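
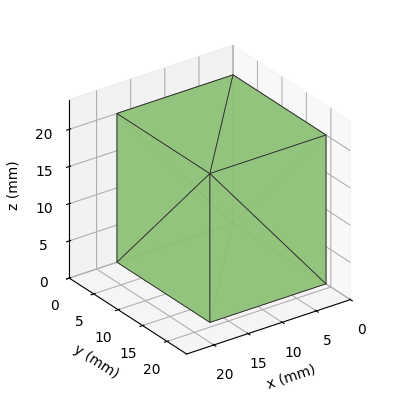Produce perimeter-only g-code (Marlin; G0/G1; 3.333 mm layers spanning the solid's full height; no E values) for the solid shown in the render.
Reading the render: the shape is a rectangular box, roughly 17 × 19 mm footprint and 20 mm tall (dimensions read to the nearest mm from the axis ticks). For the g-code, the solid's height is divided into equal slices at the stated Δz and each level perimeter traced with G1 moves after a G0 lift.

; perimeter-only toolpath
G21 ; units = mm
G90 ; absolute positioning
G28 ; home
; layer 1
G0 Z3.333
G0 X0.000 Y0.000
G1 X17.000 Y0.000
G1 X17.000 Y19.000
G1 X0.000 Y19.000
G1 X0.000 Y0.000
; layer 2
G0 Z6.667
G0 X0.000 Y0.000
G1 X17.000 Y0.000
G1 X17.000 Y19.000
G1 X0.000 Y19.000
G1 X0.000 Y0.000
; layer 3
G0 Z10.000
G0 X0.000 Y0.000
G1 X17.000 Y0.000
G1 X17.000 Y19.000
G1 X0.000 Y19.000
G1 X0.000 Y0.000
; layer 4
G0 Z13.333
G0 X0.000 Y0.000
G1 X17.000 Y0.000
G1 X17.000 Y19.000
G1 X0.000 Y19.000
G1 X0.000 Y0.000
; layer 5
G0 Z16.667
G0 X0.000 Y0.000
G1 X17.000 Y0.000
G1 X17.000 Y19.000
G1 X0.000 Y19.000
G1 X0.000 Y0.000
; layer 6
G0 Z20.000
G0 X0.000 Y0.000
G1 X17.000 Y0.000
G1 X17.000 Y19.000
G1 X0.000 Y19.000
G1 X0.000 Y0.000
M2 ; end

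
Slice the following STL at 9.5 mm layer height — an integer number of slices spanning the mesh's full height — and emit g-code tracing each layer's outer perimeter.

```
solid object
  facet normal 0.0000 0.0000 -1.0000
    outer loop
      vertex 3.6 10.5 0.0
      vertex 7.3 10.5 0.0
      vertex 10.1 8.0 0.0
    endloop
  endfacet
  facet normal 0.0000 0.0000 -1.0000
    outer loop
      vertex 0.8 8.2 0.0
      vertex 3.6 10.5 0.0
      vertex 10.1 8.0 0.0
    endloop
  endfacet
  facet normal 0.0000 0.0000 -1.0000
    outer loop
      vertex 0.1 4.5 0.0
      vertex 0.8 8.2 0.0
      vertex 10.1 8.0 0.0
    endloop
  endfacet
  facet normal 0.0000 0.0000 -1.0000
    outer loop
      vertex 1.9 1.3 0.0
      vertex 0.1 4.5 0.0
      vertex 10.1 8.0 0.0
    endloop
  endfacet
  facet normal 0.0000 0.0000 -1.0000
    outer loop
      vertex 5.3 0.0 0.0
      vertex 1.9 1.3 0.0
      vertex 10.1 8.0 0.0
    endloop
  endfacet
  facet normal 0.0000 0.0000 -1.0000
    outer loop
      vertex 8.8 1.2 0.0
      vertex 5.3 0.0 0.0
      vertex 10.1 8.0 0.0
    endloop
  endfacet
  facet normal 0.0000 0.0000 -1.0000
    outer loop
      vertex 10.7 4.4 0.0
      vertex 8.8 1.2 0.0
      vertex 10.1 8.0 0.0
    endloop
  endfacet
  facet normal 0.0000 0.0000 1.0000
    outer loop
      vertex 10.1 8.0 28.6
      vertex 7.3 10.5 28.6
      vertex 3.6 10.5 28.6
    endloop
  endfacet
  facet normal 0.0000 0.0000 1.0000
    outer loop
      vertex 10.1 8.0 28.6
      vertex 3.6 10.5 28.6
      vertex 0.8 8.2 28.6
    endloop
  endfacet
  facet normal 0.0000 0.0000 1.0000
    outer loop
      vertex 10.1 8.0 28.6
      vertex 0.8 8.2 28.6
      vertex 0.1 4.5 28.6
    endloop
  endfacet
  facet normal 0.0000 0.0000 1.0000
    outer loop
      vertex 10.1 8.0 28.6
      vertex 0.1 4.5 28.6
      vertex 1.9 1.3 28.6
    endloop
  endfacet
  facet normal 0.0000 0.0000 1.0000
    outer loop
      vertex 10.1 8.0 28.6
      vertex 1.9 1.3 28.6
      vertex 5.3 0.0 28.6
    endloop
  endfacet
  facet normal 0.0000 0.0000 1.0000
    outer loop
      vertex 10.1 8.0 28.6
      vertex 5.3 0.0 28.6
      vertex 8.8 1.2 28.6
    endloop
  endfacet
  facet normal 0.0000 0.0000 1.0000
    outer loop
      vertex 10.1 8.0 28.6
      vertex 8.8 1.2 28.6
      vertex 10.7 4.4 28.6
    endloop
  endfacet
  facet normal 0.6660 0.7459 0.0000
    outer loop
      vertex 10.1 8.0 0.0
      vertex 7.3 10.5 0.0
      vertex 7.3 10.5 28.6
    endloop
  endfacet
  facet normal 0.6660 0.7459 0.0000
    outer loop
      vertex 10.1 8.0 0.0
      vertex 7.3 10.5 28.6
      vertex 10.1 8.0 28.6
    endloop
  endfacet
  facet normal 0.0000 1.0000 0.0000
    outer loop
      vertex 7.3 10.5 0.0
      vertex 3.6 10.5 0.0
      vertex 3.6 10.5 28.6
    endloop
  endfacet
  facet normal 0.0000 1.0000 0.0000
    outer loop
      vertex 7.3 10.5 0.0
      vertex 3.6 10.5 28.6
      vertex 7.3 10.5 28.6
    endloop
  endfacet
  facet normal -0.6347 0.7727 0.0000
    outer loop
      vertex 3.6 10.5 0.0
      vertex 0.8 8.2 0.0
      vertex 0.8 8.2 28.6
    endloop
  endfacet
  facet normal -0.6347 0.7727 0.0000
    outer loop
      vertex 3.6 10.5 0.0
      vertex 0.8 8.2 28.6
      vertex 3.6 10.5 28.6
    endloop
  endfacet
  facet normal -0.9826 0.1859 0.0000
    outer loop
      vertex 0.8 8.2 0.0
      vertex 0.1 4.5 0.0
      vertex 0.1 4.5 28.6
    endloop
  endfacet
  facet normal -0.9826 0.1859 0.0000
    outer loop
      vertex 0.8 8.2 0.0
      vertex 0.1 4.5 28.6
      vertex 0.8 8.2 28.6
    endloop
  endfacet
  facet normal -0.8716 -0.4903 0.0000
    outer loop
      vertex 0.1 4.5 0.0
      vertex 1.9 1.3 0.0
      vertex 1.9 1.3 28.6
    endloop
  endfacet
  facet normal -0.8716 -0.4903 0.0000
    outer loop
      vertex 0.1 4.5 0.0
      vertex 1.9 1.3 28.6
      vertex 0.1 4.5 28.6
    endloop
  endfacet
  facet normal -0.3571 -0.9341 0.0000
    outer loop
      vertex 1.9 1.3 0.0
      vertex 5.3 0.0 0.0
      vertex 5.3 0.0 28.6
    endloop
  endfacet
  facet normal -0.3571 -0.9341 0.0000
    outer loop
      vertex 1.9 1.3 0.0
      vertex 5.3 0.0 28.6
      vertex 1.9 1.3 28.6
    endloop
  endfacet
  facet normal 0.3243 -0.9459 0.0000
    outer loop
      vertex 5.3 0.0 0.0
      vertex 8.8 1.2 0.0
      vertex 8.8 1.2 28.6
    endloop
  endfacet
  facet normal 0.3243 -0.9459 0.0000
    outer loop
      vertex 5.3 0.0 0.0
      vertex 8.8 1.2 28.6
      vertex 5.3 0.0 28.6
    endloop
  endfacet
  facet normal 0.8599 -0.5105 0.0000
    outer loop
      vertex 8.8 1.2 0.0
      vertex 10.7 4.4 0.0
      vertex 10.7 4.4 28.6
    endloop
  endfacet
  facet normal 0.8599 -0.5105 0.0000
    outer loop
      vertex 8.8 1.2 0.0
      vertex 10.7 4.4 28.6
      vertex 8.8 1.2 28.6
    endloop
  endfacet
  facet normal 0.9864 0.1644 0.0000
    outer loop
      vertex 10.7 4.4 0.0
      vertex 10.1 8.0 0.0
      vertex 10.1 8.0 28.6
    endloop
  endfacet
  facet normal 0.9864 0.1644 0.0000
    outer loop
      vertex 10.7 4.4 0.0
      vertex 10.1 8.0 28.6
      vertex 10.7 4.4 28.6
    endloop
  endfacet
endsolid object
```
; perimeter-only toolpath
G21 ; units = mm
G90 ; absolute positioning
G28 ; home
; layer 1
G0 Z9.5
G0 X10.1 Y8.0
G1 X7.3 Y10.5
G1 X3.6 Y10.5
G1 X0.8 Y8.2
G1 X0.1 Y4.5
G1 X1.9 Y1.3
G1 X5.3 Y0.0
G1 X8.8 Y1.2
G1 X10.7 Y4.4
G1 X10.1 Y8.0
; layer 2
G0 Z19.1
G0 X10.1 Y8.0
G1 X7.3 Y10.5
G1 X3.6 Y10.5
G1 X0.8 Y8.2
G1 X0.1 Y4.5
G1 X1.9 Y1.3
G1 X5.3 Y0.0
G1 X8.8 Y1.2
G1 X10.7 Y4.4
G1 X10.1 Y8.0
; layer 3
G0 Z28.6
G0 X10.1 Y8.0
G1 X7.3 Y10.5
G1 X3.6 Y10.5
G1 X0.8 Y8.2
G1 X0.1 Y4.5
G1 X1.9 Y1.3
G1 X5.3 Y0.0
G1 X8.8 Y1.2
G1 X10.7 Y4.4
G1 X10.1 Y8.0
M2 ; end

The solid is a regular 9-sided prism (a cylinder approximated with 9 flat sides), circumscribed radius ≈ 5.4 mm, height ≈ 28.6 mm. Slicing at Δz = 9.5 mm — 3 equal slices spanning the solid's height, so layer i sits at z = i·h/3 — gives 3 non-empty perimeters. Each is a 9-segment closed polygon; G0 lifts to the layer z and rapids to the start vertex, then G1 traces the edges.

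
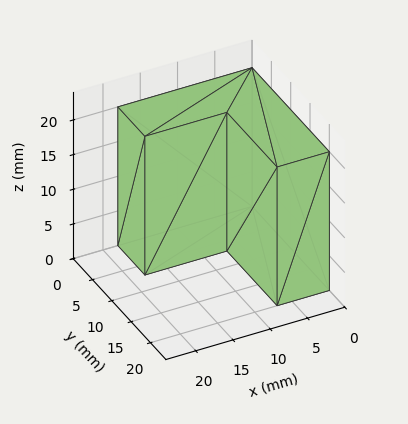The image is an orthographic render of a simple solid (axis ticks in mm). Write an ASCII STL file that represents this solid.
Reading the render: the shape is an L-shaped prism: outer 18 × 20 mm, arm thicknesses ≈ 7 mm (horizontal) and 7 mm (vertical), extruded 20 mm in z (dimensions read to the nearest mm from the axis ticks). For the STL, each face is triangulated and given an outward normal.

solid part
  facet normal 0.0000 0.0000 -1.0000
    outer loop
      vertex 18.0 7.0 0.0
      vertex 18.0 0.0 0.0
      vertex 0.0 0.0 0.0
    endloop
  endfacet
  facet normal 0.0000 0.0000 -1.0000
    outer loop
      vertex 7.0 7.0 0.0
      vertex 18.0 7.0 0.0
      vertex 0.0 0.0 0.0
    endloop
  endfacet
  facet normal 0.0000 0.0000 -1.0000
    outer loop
      vertex 7.0 20.0 0.0
      vertex 7.0 7.0 0.0
      vertex 0.0 0.0 0.0
    endloop
  endfacet
  facet normal 0.0000 0.0000 -1.0000
    outer loop
      vertex 0.0 20.0 0.0
      vertex 7.0 20.0 0.0
      vertex 0.0 0.0 0.0
    endloop
  endfacet
  facet normal 0.0000 0.0000 1.0000
    outer loop
      vertex 0.0 0.0 20.0
      vertex 18.0 0.0 20.0
      vertex 18.0 7.0 20.0
    endloop
  endfacet
  facet normal 0.0000 0.0000 1.0000
    outer loop
      vertex 0.0 0.0 20.0
      vertex 18.0 7.0 20.0
      vertex 7.0 7.0 20.0
    endloop
  endfacet
  facet normal 0.0000 0.0000 1.0000
    outer loop
      vertex 0.0 0.0 20.0
      vertex 7.0 7.0 20.0
      vertex 7.0 20.0 20.0
    endloop
  endfacet
  facet normal 0.0000 0.0000 1.0000
    outer loop
      vertex 0.0 0.0 20.0
      vertex 7.0 20.0 20.0
      vertex 0.0 20.0 20.0
    endloop
  endfacet
  facet normal 0.0000 -1.0000 0.0000
    outer loop
      vertex 0.0 0.0 0.0
      vertex 18.0 0.0 0.0
      vertex 18.0 0.0 20.0
    endloop
  endfacet
  facet normal 0.0000 -1.0000 0.0000
    outer loop
      vertex 0.0 0.0 0.0
      vertex 18.0 0.0 20.0
      vertex 0.0 0.0 20.0
    endloop
  endfacet
  facet normal 1.0000 0.0000 0.0000
    outer loop
      vertex 18.0 0.0 0.0
      vertex 18.0 7.0 0.0
      vertex 18.0 7.0 20.0
    endloop
  endfacet
  facet normal 1.0000 0.0000 0.0000
    outer loop
      vertex 18.0 0.0 0.0
      vertex 18.0 7.0 20.0
      vertex 18.0 0.0 20.0
    endloop
  endfacet
  facet normal 0.0000 1.0000 0.0000
    outer loop
      vertex 18.0 7.0 0.0
      vertex 7.0 7.0 0.0
      vertex 7.0 7.0 20.0
    endloop
  endfacet
  facet normal 0.0000 1.0000 0.0000
    outer loop
      vertex 18.0 7.0 0.0
      vertex 7.0 7.0 20.0
      vertex 18.0 7.0 20.0
    endloop
  endfacet
  facet normal 1.0000 0.0000 0.0000
    outer loop
      vertex 7.0 7.0 0.0
      vertex 7.0 20.0 0.0
      vertex 7.0 20.0 20.0
    endloop
  endfacet
  facet normal 1.0000 0.0000 0.0000
    outer loop
      vertex 7.0 7.0 0.0
      vertex 7.0 20.0 20.0
      vertex 7.0 7.0 20.0
    endloop
  endfacet
  facet normal 0.0000 1.0000 0.0000
    outer loop
      vertex 7.0 20.0 0.0
      vertex 0.0 20.0 0.0
      vertex 0.0 20.0 20.0
    endloop
  endfacet
  facet normal 0.0000 1.0000 0.0000
    outer loop
      vertex 7.0 20.0 0.0
      vertex 0.0 20.0 20.0
      vertex 7.0 20.0 20.0
    endloop
  endfacet
  facet normal -1.0000 0.0000 0.0000
    outer loop
      vertex 0.0 20.0 0.0
      vertex 0.0 0.0 0.0
      vertex 0.0 0.0 20.0
    endloop
  endfacet
  facet normal -1.0000 0.0000 0.0000
    outer loop
      vertex 0.0 20.0 0.0
      vertex 0.0 0.0 20.0
      vertex 0.0 20.0 20.0
    endloop
  endfacet
endsolid part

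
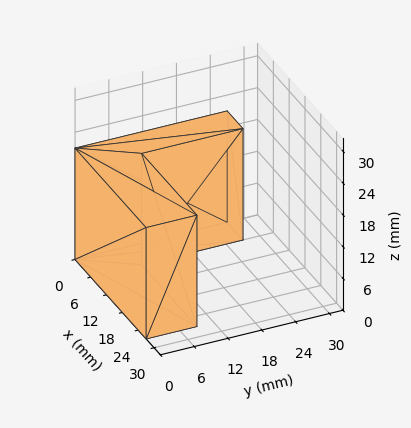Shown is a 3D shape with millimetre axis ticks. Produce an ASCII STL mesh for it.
Reading the render: the shape is an L-shaped prism: outer 27 × 27 mm, arm thicknesses ≈ 9 mm (horizontal) and 6 mm (vertical), extruded 21 mm in z (dimensions read to the nearest mm from the axis ticks). For the STL, each face is triangulated and given an outward normal.

solid part
  facet normal 0.0000 0.0000 -1.0000
    outer loop
      vertex 27.000 9.000 0.000
      vertex 27.000 0.000 0.000
      vertex 0.000 0.000 0.000
    endloop
  endfacet
  facet normal 0.0000 0.0000 -1.0000
    outer loop
      vertex 6.000 9.000 0.000
      vertex 27.000 9.000 0.000
      vertex 0.000 0.000 0.000
    endloop
  endfacet
  facet normal 0.0000 0.0000 -1.0000
    outer loop
      vertex 6.000 27.000 0.000
      vertex 6.000 9.000 0.000
      vertex 0.000 0.000 0.000
    endloop
  endfacet
  facet normal 0.0000 0.0000 -1.0000
    outer loop
      vertex 0.000 27.000 0.000
      vertex 6.000 27.000 0.000
      vertex 0.000 0.000 0.000
    endloop
  endfacet
  facet normal 0.0000 0.0000 1.0000
    outer loop
      vertex 0.000 0.000 21.000
      vertex 27.000 0.000 21.000
      vertex 27.000 9.000 21.000
    endloop
  endfacet
  facet normal 0.0000 0.0000 1.0000
    outer loop
      vertex 0.000 0.000 21.000
      vertex 27.000 9.000 21.000
      vertex 6.000 9.000 21.000
    endloop
  endfacet
  facet normal 0.0000 0.0000 1.0000
    outer loop
      vertex 0.000 0.000 21.000
      vertex 6.000 9.000 21.000
      vertex 6.000 27.000 21.000
    endloop
  endfacet
  facet normal 0.0000 0.0000 1.0000
    outer loop
      vertex 0.000 0.000 21.000
      vertex 6.000 27.000 21.000
      vertex 0.000 27.000 21.000
    endloop
  endfacet
  facet normal 0.0000 -1.0000 0.0000
    outer loop
      vertex 0.000 0.000 0.000
      vertex 27.000 0.000 0.000
      vertex 27.000 0.000 21.000
    endloop
  endfacet
  facet normal 0.0000 -1.0000 0.0000
    outer loop
      vertex 0.000 0.000 0.000
      vertex 27.000 0.000 21.000
      vertex 0.000 0.000 21.000
    endloop
  endfacet
  facet normal 1.0000 0.0000 0.0000
    outer loop
      vertex 27.000 0.000 0.000
      vertex 27.000 9.000 0.000
      vertex 27.000 9.000 21.000
    endloop
  endfacet
  facet normal 1.0000 0.0000 0.0000
    outer loop
      vertex 27.000 0.000 0.000
      vertex 27.000 9.000 21.000
      vertex 27.000 0.000 21.000
    endloop
  endfacet
  facet normal 0.0000 1.0000 0.0000
    outer loop
      vertex 27.000 9.000 0.000
      vertex 6.000 9.000 0.000
      vertex 6.000 9.000 21.000
    endloop
  endfacet
  facet normal 0.0000 1.0000 0.0000
    outer loop
      vertex 27.000 9.000 0.000
      vertex 6.000 9.000 21.000
      vertex 27.000 9.000 21.000
    endloop
  endfacet
  facet normal 1.0000 0.0000 0.0000
    outer loop
      vertex 6.000 9.000 0.000
      vertex 6.000 27.000 0.000
      vertex 6.000 27.000 21.000
    endloop
  endfacet
  facet normal 1.0000 0.0000 0.0000
    outer loop
      vertex 6.000 9.000 0.000
      vertex 6.000 27.000 21.000
      vertex 6.000 9.000 21.000
    endloop
  endfacet
  facet normal 0.0000 1.0000 0.0000
    outer loop
      vertex 6.000 27.000 0.000
      vertex 0.000 27.000 0.000
      vertex 0.000 27.000 21.000
    endloop
  endfacet
  facet normal 0.0000 1.0000 0.0000
    outer loop
      vertex 6.000 27.000 0.000
      vertex 0.000 27.000 21.000
      vertex 6.000 27.000 21.000
    endloop
  endfacet
  facet normal -1.0000 0.0000 0.0000
    outer loop
      vertex 0.000 27.000 0.000
      vertex 0.000 0.000 0.000
      vertex 0.000 0.000 21.000
    endloop
  endfacet
  facet normal -1.0000 0.0000 0.0000
    outer loop
      vertex 0.000 27.000 0.000
      vertex 0.000 0.000 21.000
      vertex 0.000 27.000 21.000
    endloop
  endfacet
endsolid part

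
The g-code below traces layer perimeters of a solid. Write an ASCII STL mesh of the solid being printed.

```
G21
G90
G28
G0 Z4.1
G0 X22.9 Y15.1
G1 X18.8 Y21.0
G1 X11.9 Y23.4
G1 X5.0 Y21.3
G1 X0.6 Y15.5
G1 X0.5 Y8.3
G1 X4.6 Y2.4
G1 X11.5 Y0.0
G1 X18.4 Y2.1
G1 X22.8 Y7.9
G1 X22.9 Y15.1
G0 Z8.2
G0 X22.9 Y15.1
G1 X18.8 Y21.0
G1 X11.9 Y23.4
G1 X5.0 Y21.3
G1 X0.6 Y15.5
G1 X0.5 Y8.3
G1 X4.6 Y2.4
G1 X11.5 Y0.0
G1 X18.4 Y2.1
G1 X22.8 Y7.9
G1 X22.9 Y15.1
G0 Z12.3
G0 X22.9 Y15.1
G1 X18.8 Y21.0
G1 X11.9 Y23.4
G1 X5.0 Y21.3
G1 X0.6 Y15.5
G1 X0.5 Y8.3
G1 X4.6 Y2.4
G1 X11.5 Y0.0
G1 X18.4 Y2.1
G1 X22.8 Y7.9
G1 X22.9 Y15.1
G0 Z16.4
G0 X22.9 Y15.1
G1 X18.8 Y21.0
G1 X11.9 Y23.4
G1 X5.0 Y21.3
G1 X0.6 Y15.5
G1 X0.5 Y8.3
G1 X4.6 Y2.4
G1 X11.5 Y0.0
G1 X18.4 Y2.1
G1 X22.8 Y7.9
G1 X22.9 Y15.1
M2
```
solid part
  facet normal 0.0000 0.0000 -1.0000
    outer loop
      vertex 11.9 23.4 0.0
      vertex 18.8 21.0 0.0
      vertex 22.9 15.1 0.0
    endloop
  endfacet
  facet normal 0.0000 0.0000 -1.0000
    outer loop
      vertex 5.0 21.3 0.0
      vertex 11.9 23.4 0.0
      vertex 22.9 15.1 0.0
    endloop
  endfacet
  facet normal 0.0000 0.0000 -1.0000
    outer loop
      vertex 0.6 15.5 0.0
      vertex 5.0 21.3 0.0
      vertex 22.9 15.1 0.0
    endloop
  endfacet
  facet normal 0.0000 0.0000 -1.0000
    outer loop
      vertex 0.5 8.3 0.0
      vertex 0.6 15.5 0.0
      vertex 22.9 15.1 0.0
    endloop
  endfacet
  facet normal 0.0000 0.0000 -1.0000
    outer loop
      vertex 4.6 2.4 0.0
      vertex 0.5 8.3 0.0
      vertex 22.9 15.1 0.0
    endloop
  endfacet
  facet normal 0.0000 0.0000 -1.0000
    outer loop
      vertex 11.5 0.0 0.0
      vertex 4.6 2.4 0.0
      vertex 22.9 15.1 0.0
    endloop
  endfacet
  facet normal 0.0000 0.0000 -1.0000
    outer loop
      vertex 18.4 2.1 0.0
      vertex 11.5 0.0 0.0
      vertex 22.9 15.1 0.0
    endloop
  endfacet
  facet normal 0.0000 0.0000 -1.0000
    outer loop
      vertex 22.8 7.9 0.0
      vertex 18.4 2.1 0.0
      vertex 22.9 15.1 0.0
    endloop
  endfacet
  facet normal 0.0000 0.0000 1.0000
    outer loop
      vertex 22.9 15.1 16.4
      vertex 18.8 21.0 16.4
      vertex 11.9 23.4 16.4
    endloop
  endfacet
  facet normal 0.0000 0.0000 1.0000
    outer loop
      vertex 22.9 15.1 16.4
      vertex 11.9 23.4 16.4
      vertex 5.0 21.3 16.4
    endloop
  endfacet
  facet normal 0.0000 0.0000 1.0000
    outer loop
      vertex 22.9 15.1 16.4
      vertex 5.0 21.3 16.4
      vertex 0.6 15.5 16.4
    endloop
  endfacet
  facet normal 0.0000 0.0000 1.0000
    outer loop
      vertex 22.9 15.1 16.4
      vertex 0.6 15.5 16.4
      vertex 0.5 8.3 16.4
    endloop
  endfacet
  facet normal 0.0000 0.0000 1.0000
    outer loop
      vertex 22.9 15.1 16.4
      vertex 0.5 8.3 16.4
      vertex 4.6 2.4 16.4
    endloop
  endfacet
  facet normal 0.0000 0.0000 1.0000
    outer loop
      vertex 22.9 15.1 16.4
      vertex 4.6 2.4 16.4
      vertex 11.5 0.0 16.4
    endloop
  endfacet
  facet normal 0.0000 0.0000 1.0000
    outer loop
      vertex 22.9 15.1 16.4
      vertex 11.5 0.0 16.4
      vertex 18.4 2.1 16.4
    endloop
  endfacet
  facet normal 0.0000 0.0000 1.0000
    outer loop
      vertex 22.9 15.1 16.4
      vertex 18.4 2.1 16.4
      vertex 22.8 7.9 16.4
    endloop
  endfacet
  facet normal 0.8212 0.5707 0.0000
    outer loop
      vertex 22.9 15.1 0.0
      vertex 18.8 21.0 0.0
      vertex 18.8 21.0 16.4
    endloop
  endfacet
  facet normal 0.8212 0.5707 0.0000
    outer loop
      vertex 22.9 15.1 0.0
      vertex 18.8 21.0 16.4
      vertex 22.9 15.1 16.4
    endloop
  endfacet
  facet normal 0.3285 0.9445 0.0000
    outer loop
      vertex 18.8 21.0 0.0
      vertex 11.9 23.4 0.0
      vertex 11.9 23.4 16.4
    endloop
  endfacet
  facet normal 0.3285 0.9445 0.0000
    outer loop
      vertex 18.8 21.0 0.0
      vertex 11.9 23.4 16.4
      vertex 18.8 21.0 16.4
    endloop
  endfacet
  facet normal -0.2912 0.9567 0.0000
    outer loop
      vertex 11.9 23.4 0.0
      vertex 5.0 21.3 0.0
      vertex 5.0 21.3 16.4
    endloop
  endfacet
  facet normal -0.2912 0.9567 0.0000
    outer loop
      vertex 11.9 23.4 0.0
      vertex 5.0 21.3 16.4
      vertex 11.9 23.4 16.4
    endloop
  endfacet
  facet normal -0.7967 0.6044 0.0000
    outer loop
      vertex 5.0 21.3 0.0
      vertex 0.6 15.5 0.0
      vertex 0.6 15.5 16.4
    endloop
  endfacet
  facet normal -0.7967 0.6044 0.0000
    outer loop
      vertex 5.0 21.3 0.0
      vertex 0.6 15.5 16.4
      vertex 5.0 21.3 16.4
    endloop
  endfacet
  facet normal -0.9999 0.0139 0.0000
    outer loop
      vertex 0.6 15.5 0.0
      vertex 0.5 8.3 0.0
      vertex 0.5 8.3 16.4
    endloop
  endfacet
  facet normal -0.9999 0.0139 0.0000
    outer loop
      vertex 0.6 15.5 0.0
      vertex 0.5 8.3 16.4
      vertex 0.6 15.5 16.4
    endloop
  endfacet
  facet normal -0.8212 -0.5707 0.0000
    outer loop
      vertex 0.5 8.3 0.0
      vertex 4.6 2.4 0.0
      vertex 4.6 2.4 16.4
    endloop
  endfacet
  facet normal -0.8212 -0.5707 0.0000
    outer loop
      vertex 0.5 8.3 0.0
      vertex 4.6 2.4 16.4
      vertex 0.5 8.3 16.4
    endloop
  endfacet
  facet normal -0.3285 -0.9445 0.0000
    outer loop
      vertex 4.6 2.4 0.0
      vertex 11.5 0.0 0.0
      vertex 11.5 0.0 16.4
    endloop
  endfacet
  facet normal -0.3285 -0.9445 0.0000
    outer loop
      vertex 4.6 2.4 0.0
      vertex 11.5 0.0 16.4
      vertex 4.6 2.4 16.4
    endloop
  endfacet
  facet normal 0.2912 -0.9567 0.0000
    outer loop
      vertex 11.5 0.0 0.0
      vertex 18.4 2.1 0.0
      vertex 18.4 2.1 16.4
    endloop
  endfacet
  facet normal 0.2912 -0.9567 0.0000
    outer loop
      vertex 11.5 0.0 0.0
      vertex 18.4 2.1 16.4
      vertex 11.5 0.0 16.4
    endloop
  endfacet
  facet normal 0.7967 -0.6044 0.0000
    outer loop
      vertex 18.4 2.1 0.0
      vertex 22.8 7.9 0.0
      vertex 22.8 7.9 16.4
    endloop
  endfacet
  facet normal 0.7967 -0.6044 0.0000
    outer loop
      vertex 18.4 2.1 0.0
      vertex 22.8 7.9 16.4
      vertex 18.4 2.1 16.4
    endloop
  endfacet
  facet normal 0.9999 -0.0139 0.0000
    outer loop
      vertex 22.8 7.9 0.0
      vertex 22.9 15.1 0.0
      vertex 22.9 15.1 16.4
    endloop
  endfacet
  facet normal 0.9999 -0.0139 0.0000
    outer loop
      vertex 22.8 7.9 0.0
      vertex 22.9 15.1 16.4
      vertex 22.8 7.9 16.4
    endloop
  endfacet
endsolid part

The G0 Z moves step by Δz≈4.1 mm. Every layer's G1 loop is the same polygon, so the solid is a straight extrusion of it from z=0 to z≈16.4. Closing with flat bottom and top caps and triangulating gives 36 facets — a regular 10-sided prism (a cylinder approximated with 10 flat sides), circumscribed radius ≈ 11.7 mm, height ≈ 16.4 mm.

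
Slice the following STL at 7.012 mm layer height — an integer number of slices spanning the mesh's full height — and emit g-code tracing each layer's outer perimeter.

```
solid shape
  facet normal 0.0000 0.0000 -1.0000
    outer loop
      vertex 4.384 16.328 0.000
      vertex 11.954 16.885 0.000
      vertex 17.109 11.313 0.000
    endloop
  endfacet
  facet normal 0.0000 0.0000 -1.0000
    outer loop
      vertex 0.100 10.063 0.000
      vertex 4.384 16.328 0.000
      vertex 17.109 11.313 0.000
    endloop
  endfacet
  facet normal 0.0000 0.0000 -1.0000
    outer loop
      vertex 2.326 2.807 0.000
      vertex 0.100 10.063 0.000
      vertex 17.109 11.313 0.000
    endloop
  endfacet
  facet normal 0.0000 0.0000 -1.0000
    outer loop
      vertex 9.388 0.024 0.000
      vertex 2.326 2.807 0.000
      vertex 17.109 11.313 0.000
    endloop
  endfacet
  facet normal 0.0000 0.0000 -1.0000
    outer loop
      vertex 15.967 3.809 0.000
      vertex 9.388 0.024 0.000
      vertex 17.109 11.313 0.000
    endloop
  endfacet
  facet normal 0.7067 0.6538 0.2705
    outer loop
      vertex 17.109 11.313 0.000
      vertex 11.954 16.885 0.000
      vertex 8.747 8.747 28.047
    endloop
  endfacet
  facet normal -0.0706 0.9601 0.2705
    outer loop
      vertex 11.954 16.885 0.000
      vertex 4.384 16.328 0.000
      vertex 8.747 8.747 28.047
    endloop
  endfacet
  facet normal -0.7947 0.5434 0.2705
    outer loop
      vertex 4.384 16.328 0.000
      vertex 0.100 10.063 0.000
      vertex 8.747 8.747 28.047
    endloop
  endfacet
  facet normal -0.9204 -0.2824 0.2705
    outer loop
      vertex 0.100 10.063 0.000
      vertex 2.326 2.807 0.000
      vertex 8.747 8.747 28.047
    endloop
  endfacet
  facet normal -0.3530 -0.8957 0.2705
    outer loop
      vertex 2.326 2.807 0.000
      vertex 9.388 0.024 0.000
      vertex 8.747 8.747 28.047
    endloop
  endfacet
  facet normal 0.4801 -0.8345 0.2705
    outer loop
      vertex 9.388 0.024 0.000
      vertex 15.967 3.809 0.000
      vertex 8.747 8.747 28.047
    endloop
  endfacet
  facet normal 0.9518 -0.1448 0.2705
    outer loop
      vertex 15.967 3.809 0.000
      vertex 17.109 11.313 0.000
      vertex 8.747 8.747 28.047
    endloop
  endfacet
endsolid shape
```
; perimeter-only toolpath
G21 ; units = mm
G90 ; absolute positioning
G28 ; home
; layer 1
G0 Z7.012
G0 X15.019 Y10.671
G1 X11.152 Y14.851
G1 X5.475 Y14.433
G1 X2.262 Y9.734
G1 X3.931 Y4.292
G1 X9.228 Y2.205
G1 X14.162 Y5.043
G1 X15.019 Y10.671
; layer 2
G0 Z14.024
G0 X12.928 Y10.030
G1 X10.351 Y12.816
G1 X6.566 Y12.537
G1 X4.423 Y9.405
G1 X5.537 Y5.777
G1 X9.067 Y4.385
G1 X12.357 Y6.278
G1 X12.928 Y10.030
; layer 3
G0 Z21.035
G0 X10.838 Y9.389
G1 X9.549 Y10.782
G1 X7.656 Y10.642
G1 X6.585 Y9.076
G1 X7.142 Y7.262
G1 X8.907 Y6.566
G1 X10.552 Y7.513
G1 X10.838 Y9.389
M2 ; end

The solid is a regular 7-sided pyramid, base circumscribed radius ≈ 8.75 mm, apex at z ≈ 28 mm. Slicing at Δz = 7.012 mm — 4 equal slices spanning the solid's height, so layer i sits at z = i·h/4 — gives 3 non-empty perimeters. Each is a 7-segment closed polygon; G0 lifts to the layer z and rapids to the start vertex, then G1 traces the edges. The cross-section shrinks linearly with z (the slice at the apex is degenerate and omitted).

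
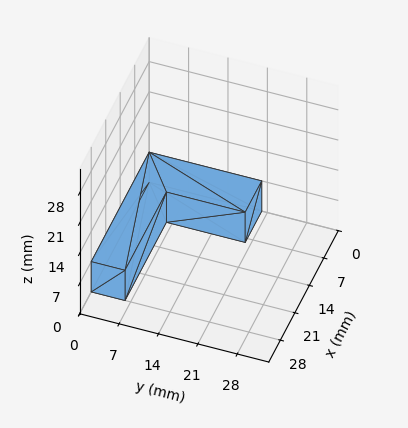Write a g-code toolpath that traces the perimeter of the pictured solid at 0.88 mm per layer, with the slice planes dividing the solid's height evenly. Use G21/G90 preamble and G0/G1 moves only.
Reading the render: the shape is an L-shaped prism: outer 28 × 20 mm, arm thicknesses ≈ 6 mm (horizontal) and 8 mm (vertical), extruded 7 mm in z (dimensions read to the nearest mm from the axis ticks). For the g-code, the solid's height is divided into equal slices at the stated Δz and each level perimeter traced with G1 moves after a G0 lift.

; perimeter-only toolpath
G21 ; units = mm
G90 ; absolute positioning
G28 ; home
; layer 1
G0 Z0.88
G0 X0.00 Y0.00
G1 X28.00 Y0.00
G1 X28.00 Y6.00
G1 X8.00 Y6.00
G1 X8.00 Y20.00
G1 X0.00 Y20.00
G1 X0.00 Y0.00
; layer 2
G0 Z1.75
G0 X0.00 Y0.00
G1 X28.00 Y0.00
G1 X28.00 Y6.00
G1 X8.00 Y6.00
G1 X8.00 Y20.00
G1 X0.00 Y20.00
G1 X0.00 Y0.00
; layer 3
G0 Z2.62
G0 X0.00 Y0.00
G1 X28.00 Y0.00
G1 X28.00 Y6.00
G1 X8.00 Y6.00
G1 X8.00 Y20.00
G1 X0.00 Y20.00
G1 X0.00 Y0.00
; layer 4
G0 Z3.50
G0 X0.00 Y0.00
G1 X28.00 Y0.00
G1 X28.00 Y6.00
G1 X8.00 Y6.00
G1 X8.00 Y20.00
G1 X0.00 Y20.00
G1 X0.00 Y0.00
; layer 5
G0 Z4.38
G0 X0.00 Y0.00
G1 X28.00 Y0.00
G1 X28.00 Y6.00
G1 X8.00 Y6.00
G1 X8.00 Y20.00
G1 X0.00 Y20.00
G1 X0.00 Y0.00
; layer 6
G0 Z5.25
G0 X0.00 Y0.00
G1 X28.00 Y0.00
G1 X28.00 Y6.00
G1 X8.00 Y6.00
G1 X8.00 Y20.00
G1 X0.00 Y20.00
G1 X0.00 Y0.00
; layer 7
G0 Z6.12
G0 X0.00 Y0.00
G1 X28.00 Y0.00
G1 X28.00 Y6.00
G1 X8.00 Y6.00
G1 X8.00 Y20.00
G1 X0.00 Y20.00
G1 X0.00 Y0.00
; layer 8
G0 Z7.00
G0 X0.00 Y0.00
G1 X28.00 Y0.00
G1 X28.00 Y6.00
G1 X8.00 Y6.00
G1 X8.00 Y20.00
G1 X0.00 Y20.00
G1 X0.00 Y0.00
M2 ; end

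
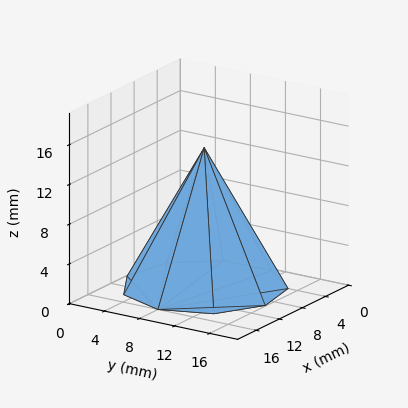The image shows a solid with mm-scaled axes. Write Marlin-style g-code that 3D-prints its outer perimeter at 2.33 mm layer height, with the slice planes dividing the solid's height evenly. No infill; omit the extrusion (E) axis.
Reading the render: the shape is a regular 9-sided pyramid, base circumscribed radius ≈ 8 mm, apex at z ≈ 14 mm (dimensions read to the nearest mm from the axis ticks). For the g-code, the solid's height is divided into equal slices at the stated Δz and each level perimeter traced with G1 moves after a G0 lift.

; perimeter-only toolpath
G21 ; units = mm
G90 ; absolute positioning
G28 ; home
; layer 1
G0 Z2.33
G0 X14.67 Y8.00
G1 X13.11 Y12.28
G1 X9.16 Y14.57
G1 X4.67 Y13.77
G1 X1.73 Y10.28
G1 X1.73 Y5.72
G1 X4.67 Y2.23
G1 X9.16 Y1.43
G1 X13.11 Y3.72
G1 X14.67 Y8.00
; layer 2
G0 Z4.67
G0 X13.33 Y8.00
G1 X12.09 Y11.43
G1 X8.93 Y13.25
G1 X5.33 Y12.62
G1 X2.99 Y9.83
G1 X2.99 Y6.17
G1 X5.33 Y3.38
G1 X8.93 Y2.75
G1 X12.09 Y4.57
G1 X13.33 Y8.00
; layer 3
G0 Z7.00
G0 X12.00 Y8.00
G1 X11.07 Y10.57
G1 X8.70 Y11.94
G1 X6.00 Y11.46
G1 X4.24 Y9.37
G1 X4.24 Y6.63
G1 X6.00 Y4.54
G1 X8.70 Y4.06
G1 X11.07 Y5.43
G1 X12.00 Y8.00
; layer 4
G0 Z9.33
G0 X10.67 Y8.00
G1 X10.04 Y9.71
G1 X8.46 Y10.63
G1 X6.67 Y10.31
G1 X5.49 Y8.91
G1 X5.49 Y7.09
G1 X6.67 Y5.69
G1 X8.46 Y5.37
G1 X10.04 Y6.29
G1 X10.67 Y8.00
; layer 5
G0 Z11.67
G0 X9.33 Y8.00
G1 X9.02 Y8.86
G1 X8.23 Y9.31
G1 X7.33 Y9.15
G1 X6.75 Y8.46
G1 X6.75 Y7.54
G1 X7.33 Y6.85
G1 X8.23 Y6.69
G1 X9.02 Y7.14
G1 X9.33 Y8.00
M2 ; end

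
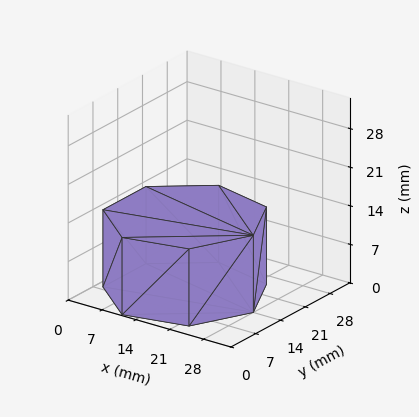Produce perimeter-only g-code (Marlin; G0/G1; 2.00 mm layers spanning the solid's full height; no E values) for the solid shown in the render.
Reading the render: the shape is a regular 7-sided prism (a cylinder approximated with 7 flat sides), circumscribed radius ≈ 14 mm, height ≈ 14 mm (dimensions read to the nearest mm from the axis ticks). For the g-code, the solid's height is divided into equal slices at the stated Δz and each level perimeter traced with G1 moves after a G0 lift.

; perimeter-only toolpath
G21 ; units = mm
G90 ; absolute positioning
G28 ; home
; layer 1
G0 Z2.00
G0 X28.00 Y14.00
G1 X22.73 Y24.95
G1 X10.88 Y27.65
G1 X1.39 Y20.07
G1 X1.39 Y7.93
G1 X10.88 Y0.35
G1 X22.73 Y3.05
G1 X28.00 Y14.00
; layer 2
G0 Z4.00
G0 X28.00 Y14.00
G1 X22.73 Y24.95
G1 X10.88 Y27.65
G1 X1.39 Y20.07
G1 X1.39 Y7.93
G1 X10.88 Y0.35
G1 X22.73 Y3.05
G1 X28.00 Y14.00
; layer 3
G0 Z6.00
G0 X28.00 Y14.00
G1 X22.73 Y24.95
G1 X10.88 Y27.65
G1 X1.39 Y20.07
G1 X1.39 Y7.93
G1 X10.88 Y0.35
G1 X22.73 Y3.05
G1 X28.00 Y14.00
; layer 4
G0 Z8.00
G0 X28.00 Y14.00
G1 X22.73 Y24.95
G1 X10.88 Y27.65
G1 X1.39 Y20.07
G1 X1.39 Y7.93
G1 X10.88 Y0.35
G1 X22.73 Y3.05
G1 X28.00 Y14.00
; layer 5
G0 Z10.00
G0 X28.00 Y14.00
G1 X22.73 Y24.95
G1 X10.88 Y27.65
G1 X1.39 Y20.07
G1 X1.39 Y7.93
G1 X10.88 Y0.35
G1 X22.73 Y3.05
G1 X28.00 Y14.00
; layer 6
G0 Z12.00
G0 X28.00 Y14.00
G1 X22.73 Y24.95
G1 X10.88 Y27.65
G1 X1.39 Y20.07
G1 X1.39 Y7.93
G1 X10.88 Y0.35
G1 X22.73 Y3.05
G1 X28.00 Y14.00
; layer 7
G0 Z14.00
G0 X28.00 Y14.00
G1 X22.73 Y24.95
G1 X10.88 Y27.65
G1 X1.39 Y20.07
G1 X1.39 Y7.93
G1 X10.88 Y0.35
G1 X22.73 Y3.05
G1 X28.00 Y14.00
M2 ; end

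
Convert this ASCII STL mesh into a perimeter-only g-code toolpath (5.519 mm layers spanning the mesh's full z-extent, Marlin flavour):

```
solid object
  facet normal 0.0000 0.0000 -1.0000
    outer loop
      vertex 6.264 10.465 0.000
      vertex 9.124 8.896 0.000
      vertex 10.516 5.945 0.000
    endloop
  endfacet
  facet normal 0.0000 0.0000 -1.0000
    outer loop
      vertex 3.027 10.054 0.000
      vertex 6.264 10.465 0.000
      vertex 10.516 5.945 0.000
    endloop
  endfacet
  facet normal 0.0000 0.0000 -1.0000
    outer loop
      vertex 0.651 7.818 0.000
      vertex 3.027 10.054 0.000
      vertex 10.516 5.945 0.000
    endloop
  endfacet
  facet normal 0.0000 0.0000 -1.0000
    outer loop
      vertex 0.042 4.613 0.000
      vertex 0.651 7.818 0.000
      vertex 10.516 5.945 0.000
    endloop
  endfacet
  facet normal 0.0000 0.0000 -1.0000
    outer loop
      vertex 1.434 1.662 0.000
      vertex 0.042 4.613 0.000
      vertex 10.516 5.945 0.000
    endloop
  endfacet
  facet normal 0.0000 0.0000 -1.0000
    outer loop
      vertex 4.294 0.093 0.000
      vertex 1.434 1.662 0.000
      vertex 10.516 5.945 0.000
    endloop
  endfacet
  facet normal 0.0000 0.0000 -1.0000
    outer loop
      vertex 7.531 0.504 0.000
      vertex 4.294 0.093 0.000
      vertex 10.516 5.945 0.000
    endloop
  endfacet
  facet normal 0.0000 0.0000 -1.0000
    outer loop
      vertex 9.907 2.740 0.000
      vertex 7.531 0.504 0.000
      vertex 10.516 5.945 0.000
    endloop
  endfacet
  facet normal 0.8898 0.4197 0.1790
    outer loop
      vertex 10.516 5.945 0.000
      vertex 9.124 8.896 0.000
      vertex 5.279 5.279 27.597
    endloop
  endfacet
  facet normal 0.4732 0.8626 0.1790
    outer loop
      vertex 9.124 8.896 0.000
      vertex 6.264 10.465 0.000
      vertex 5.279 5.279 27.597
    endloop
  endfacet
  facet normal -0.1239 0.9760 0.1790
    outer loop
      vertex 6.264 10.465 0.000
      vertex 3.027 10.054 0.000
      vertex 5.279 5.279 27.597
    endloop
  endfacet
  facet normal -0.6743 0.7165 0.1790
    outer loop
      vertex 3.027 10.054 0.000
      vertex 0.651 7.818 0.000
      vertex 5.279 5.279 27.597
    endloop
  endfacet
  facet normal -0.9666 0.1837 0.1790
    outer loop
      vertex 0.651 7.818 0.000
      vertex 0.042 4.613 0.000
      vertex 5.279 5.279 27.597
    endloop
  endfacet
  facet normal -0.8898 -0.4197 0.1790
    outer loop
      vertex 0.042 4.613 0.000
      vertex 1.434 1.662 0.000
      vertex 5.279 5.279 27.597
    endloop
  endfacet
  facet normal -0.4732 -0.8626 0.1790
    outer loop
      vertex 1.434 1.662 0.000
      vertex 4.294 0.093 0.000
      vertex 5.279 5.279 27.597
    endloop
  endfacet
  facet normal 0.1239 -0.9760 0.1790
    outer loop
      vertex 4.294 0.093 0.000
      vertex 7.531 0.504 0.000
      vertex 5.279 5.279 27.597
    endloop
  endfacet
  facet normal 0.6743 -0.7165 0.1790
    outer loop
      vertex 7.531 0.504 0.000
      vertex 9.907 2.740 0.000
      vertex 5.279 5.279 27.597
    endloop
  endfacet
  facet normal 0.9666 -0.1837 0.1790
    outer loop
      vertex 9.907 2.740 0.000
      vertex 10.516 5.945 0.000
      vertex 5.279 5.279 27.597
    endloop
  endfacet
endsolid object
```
; perimeter-only toolpath
G21 ; units = mm
G90 ; absolute positioning
G28 ; home
; layer 1
G0 Z5.519
G0 X9.469 Y5.812
G1 X8.355 Y8.173
G1 X6.067 Y9.428
G1 X3.477 Y9.099
G1 X1.577 Y7.310
G1 X1.089 Y4.746
G1 X2.203 Y2.385
G1 X4.491 Y1.130
G1 X7.081 Y1.459
G1 X8.981 Y3.248
G1 X9.469 Y5.812
; layer 2
G0 Z11.039
G0 X8.421 Y5.679
G1 X7.586 Y7.449
G1 X5.870 Y8.391
G1 X3.928 Y8.144
G1 X2.502 Y6.802
G1 X2.137 Y4.879
G1 X2.972 Y3.109
G1 X4.688 Y2.167
G1 X6.630 Y2.414
G1 X8.056 Y3.756
G1 X8.421 Y5.679
; layer 3
G0 Z16.558
G0 X7.374 Y5.545
G1 X6.817 Y6.726
G1 X5.673 Y7.353
G1 X4.378 Y7.189
G1 X3.428 Y6.295
G1 X3.184 Y5.013
G1 X3.741 Y3.832
G1 X4.885 Y3.205
G1 X6.180 Y3.369
G1 X7.130 Y4.263
G1 X7.374 Y5.545
; layer 4
G0 Z22.078
G0 X6.326 Y5.412
G1 X6.048 Y6.002
G1 X5.476 Y6.316
G1 X4.829 Y6.234
G1 X4.353 Y5.787
G1 X4.232 Y5.146
G1 X4.510 Y4.556
G1 X5.082 Y4.242
G1 X5.729 Y4.324
G1 X6.205 Y4.771
G1 X6.326 Y5.412
M2 ; end

The solid is a regular 10-sided pyramid, base circumscribed radius ≈ 5.28 mm, apex at z ≈ 27.6 mm. Slicing at Δz = 5.519 mm — 5 equal slices spanning the solid's height, so layer i sits at z = i·h/5 — gives 4 non-empty perimeters. Each is a 10-segment closed polygon; G0 lifts to the layer z and rapids to the start vertex, then G1 traces the edges. The cross-section shrinks linearly with z (the slice at the apex is degenerate and omitted).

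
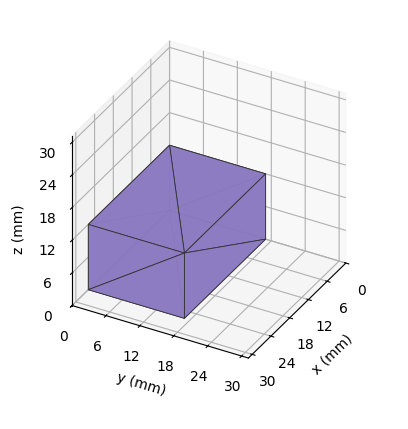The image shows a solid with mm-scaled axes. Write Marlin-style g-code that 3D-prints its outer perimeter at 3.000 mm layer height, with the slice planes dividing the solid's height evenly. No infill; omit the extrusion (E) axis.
Reading the render: the shape is a rectangular box, roughly 26 × 17 mm footprint and 12 mm tall (dimensions read to the nearest mm from the axis ticks). For the g-code, the solid's height is divided into equal slices at the stated Δz and each level perimeter traced with G1 moves after a G0 lift.

; perimeter-only toolpath
G21 ; units = mm
G90 ; absolute positioning
G28 ; home
; layer 1
G0 Z3.000
G0 X0.000 Y0.000
G1 X26.000 Y0.000
G1 X26.000 Y17.000
G1 X0.000 Y17.000
G1 X0.000 Y0.000
; layer 2
G0 Z6.000
G0 X0.000 Y0.000
G1 X26.000 Y0.000
G1 X26.000 Y17.000
G1 X0.000 Y17.000
G1 X0.000 Y0.000
; layer 3
G0 Z9.000
G0 X0.000 Y0.000
G1 X26.000 Y0.000
G1 X26.000 Y17.000
G1 X0.000 Y17.000
G1 X0.000 Y0.000
; layer 4
G0 Z12.000
G0 X0.000 Y0.000
G1 X26.000 Y0.000
G1 X26.000 Y17.000
G1 X0.000 Y17.000
G1 X0.000 Y0.000
M2 ; end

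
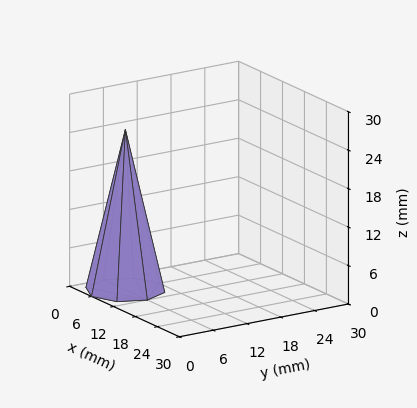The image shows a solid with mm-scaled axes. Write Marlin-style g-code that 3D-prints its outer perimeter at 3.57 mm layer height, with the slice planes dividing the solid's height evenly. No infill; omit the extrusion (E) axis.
Reading the render: the shape is a regular 8-sided pyramid, base circumscribed radius ≈ 6 mm, apex at z ≈ 25 mm (dimensions read to the nearest mm from the axis ticks). For the g-code, the solid's height is divided into equal slices at the stated Δz and each level perimeter traced with G1 moves after a G0 lift.

; perimeter-only toolpath
G21 ; units = mm
G90 ; absolute positioning
G28 ; home
; layer 1
G0 Z3.57
G0 X11.14 Y6.00
G1 X9.63 Y9.63
G1 X6.00 Y11.14
G1 X2.37 Y9.63
G1 X0.86 Y6.00
G1 X2.37 Y2.37
G1 X6.00 Y0.86
G1 X9.63 Y2.37
G1 X11.14 Y6.00
; layer 2
G0 Z7.14
G0 X10.29 Y6.00
G1 X9.03 Y9.03
G1 X6.00 Y10.29
G1 X2.97 Y9.03
G1 X1.71 Y6.00
G1 X2.97 Y2.97
G1 X6.00 Y1.71
G1 X9.03 Y2.97
G1 X10.29 Y6.00
; layer 3
G0 Z10.71
G0 X9.43 Y6.00
G1 X8.42 Y8.42
G1 X6.00 Y9.43
G1 X3.58 Y8.42
G1 X2.57 Y6.00
G1 X3.58 Y3.58
G1 X6.00 Y2.57
G1 X8.42 Y3.58
G1 X9.43 Y6.00
; layer 4
G0 Z14.29
G0 X8.57 Y6.00
G1 X7.82 Y7.82
G1 X6.00 Y8.57
G1 X4.18 Y7.82
G1 X3.43 Y6.00
G1 X4.18 Y4.18
G1 X6.00 Y3.43
G1 X7.82 Y4.18
G1 X8.57 Y6.00
; layer 5
G0 Z17.86
G0 X7.71 Y6.00
G1 X7.21 Y7.21
G1 X6.00 Y7.71
G1 X4.79 Y7.21
G1 X4.29 Y6.00
G1 X4.79 Y4.79
G1 X6.00 Y4.29
G1 X7.21 Y4.79
G1 X7.71 Y6.00
; layer 6
G0 Z21.43
G0 X6.86 Y6.00
G1 X6.61 Y6.61
G1 X6.00 Y6.86
G1 X5.39 Y6.61
G1 X5.14 Y6.00
G1 X5.39 Y5.39
G1 X6.00 Y5.14
G1 X6.61 Y5.39
G1 X6.86 Y6.00
M2 ; end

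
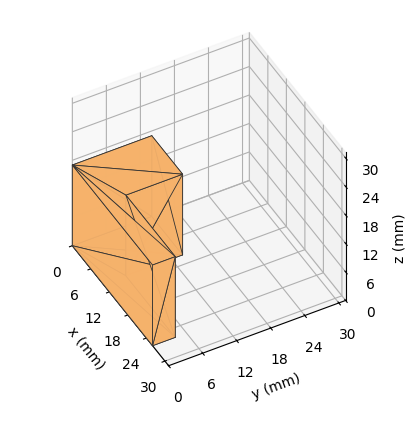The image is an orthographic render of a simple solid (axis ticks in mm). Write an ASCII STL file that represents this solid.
Reading the render: the shape is an L-shaped prism: outer 26 × 14 mm, arm thicknesses ≈ 4 mm (horizontal) and 10 mm (vertical), extruded 17 mm in z (dimensions read to the nearest mm from the axis ticks). For the STL, each face is triangulated and given an outward normal.

solid part
  facet normal 0.0000 0.0000 -1.0000
    outer loop
      vertex 26.00 4.00 0.00
      vertex 26.00 0.00 0.00
      vertex 0.00 0.00 0.00
    endloop
  endfacet
  facet normal 0.0000 0.0000 -1.0000
    outer loop
      vertex 10.00 4.00 0.00
      vertex 26.00 4.00 0.00
      vertex 0.00 0.00 0.00
    endloop
  endfacet
  facet normal 0.0000 0.0000 -1.0000
    outer loop
      vertex 10.00 14.00 0.00
      vertex 10.00 4.00 0.00
      vertex 0.00 0.00 0.00
    endloop
  endfacet
  facet normal 0.0000 0.0000 -1.0000
    outer loop
      vertex 0.00 14.00 0.00
      vertex 10.00 14.00 0.00
      vertex 0.00 0.00 0.00
    endloop
  endfacet
  facet normal 0.0000 0.0000 1.0000
    outer loop
      vertex 0.00 0.00 17.00
      vertex 26.00 0.00 17.00
      vertex 26.00 4.00 17.00
    endloop
  endfacet
  facet normal 0.0000 0.0000 1.0000
    outer loop
      vertex 0.00 0.00 17.00
      vertex 26.00 4.00 17.00
      vertex 10.00 4.00 17.00
    endloop
  endfacet
  facet normal 0.0000 0.0000 1.0000
    outer loop
      vertex 0.00 0.00 17.00
      vertex 10.00 4.00 17.00
      vertex 10.00 14.00 17.00
    endloop
  endfacet
  facet normal 0.0000 0.0000 1.0000
    outer loop
      vertex 0.00 0.00 17.00
      vertex 10.00 14.00 17.00
      vertex 0.00 14.00 17.00
    endloop
  endfacet
  facet normal 0.0000 -1.0000 0.0000
    outer loop
      vertex 0.00 0.00 0.00
      vertex 26.00 0.00 0.00
      vertex 26.00 0.00 17.00
    endloop
  endfacet
  facet normal 0.0000 -1.0000 0.0000
    outer loop
      vertex 0.00 0.00 0.00
      vertex 26.00 0.00 17.00
      vertex 0.00 0.00 17.00
    endloop
  endfacet
  facet normal 1.0000 0.0000 0.0000
    outer loop
      vertex 26.00 0.00 0.00
      vertex 26.00 4.00 0.00
      vertex 26.00 4.00 17.00
    endloop
  endfacet
  facet normal 1.0000 0.0000 0.0000
    outer loop
      vertex 26.00 0.00 0.00
      vertex 26.00 4.00 17.00
      vertex 26.00 0.00 17.00
    endloop
  endfacet
  facet normal 0.0000 1.0000 0.0000
    outer loop
      vertex 26.00 4.00 0.00
      vertex 10.00 4.00 0.00
      vertex 10.00 4.00 17.00
    endloop
  endfacet
  facet normal 0.0000 1.0000 0.0000
    outer loop
      vertex 26.00 4.00 0.00
      vertex 10.00 4.00 17.00
      vertex 26.00 4.00 17.00
    endloop
  endfacet
  facet normal 1.0000 0.0000 0.0000
    outer loop
      vertex 10.00 4.00 0.00
      vertex 10.00 14.00 0.00
      vertex 10.00 14.00 17.00
    endloop
  endfacet
  facet normal 1.0000 0.0000 0.0000
    outer loop
      vertex 10.00 4.00 0.00
      vertex 10.00 14.00 17.00
      vertex 10.00 4.00 17.00
    endloop
  endfacet
  facet normal 0.0000 1.0000 0.0000
    outer loop
      vertex 10.00 14.00 0.00
      vertex 0.00 14.00 0.00
      vertex 0.00 14.00 17.00
    endloop
  endfacet
  facet normal 0.0000 1.0000 0.0000
    outer loop
      vertex 10.00 14.00 0.00
      vertex 0.00 14.00 17.00
      vertex 10.00 14.00 17.00
    endloop
  endfacet
  facet normal -1.0000 0.0000 0.0000
    outer loop
      vertex 0.00 14.00 0.00
      vertex 0.00 0.00 0.00
      vertex 0.00 0.00 17.00
    endloop
  endfacet
  facet normal -1.0000 0.0000 0.0000
    outer loop
      vertex 0.00 14.00 0.00
      vertex 0.00 0.00 17.00
      vertex 0.00 14.00 17.00
    endloop
  endfacet
endsolid part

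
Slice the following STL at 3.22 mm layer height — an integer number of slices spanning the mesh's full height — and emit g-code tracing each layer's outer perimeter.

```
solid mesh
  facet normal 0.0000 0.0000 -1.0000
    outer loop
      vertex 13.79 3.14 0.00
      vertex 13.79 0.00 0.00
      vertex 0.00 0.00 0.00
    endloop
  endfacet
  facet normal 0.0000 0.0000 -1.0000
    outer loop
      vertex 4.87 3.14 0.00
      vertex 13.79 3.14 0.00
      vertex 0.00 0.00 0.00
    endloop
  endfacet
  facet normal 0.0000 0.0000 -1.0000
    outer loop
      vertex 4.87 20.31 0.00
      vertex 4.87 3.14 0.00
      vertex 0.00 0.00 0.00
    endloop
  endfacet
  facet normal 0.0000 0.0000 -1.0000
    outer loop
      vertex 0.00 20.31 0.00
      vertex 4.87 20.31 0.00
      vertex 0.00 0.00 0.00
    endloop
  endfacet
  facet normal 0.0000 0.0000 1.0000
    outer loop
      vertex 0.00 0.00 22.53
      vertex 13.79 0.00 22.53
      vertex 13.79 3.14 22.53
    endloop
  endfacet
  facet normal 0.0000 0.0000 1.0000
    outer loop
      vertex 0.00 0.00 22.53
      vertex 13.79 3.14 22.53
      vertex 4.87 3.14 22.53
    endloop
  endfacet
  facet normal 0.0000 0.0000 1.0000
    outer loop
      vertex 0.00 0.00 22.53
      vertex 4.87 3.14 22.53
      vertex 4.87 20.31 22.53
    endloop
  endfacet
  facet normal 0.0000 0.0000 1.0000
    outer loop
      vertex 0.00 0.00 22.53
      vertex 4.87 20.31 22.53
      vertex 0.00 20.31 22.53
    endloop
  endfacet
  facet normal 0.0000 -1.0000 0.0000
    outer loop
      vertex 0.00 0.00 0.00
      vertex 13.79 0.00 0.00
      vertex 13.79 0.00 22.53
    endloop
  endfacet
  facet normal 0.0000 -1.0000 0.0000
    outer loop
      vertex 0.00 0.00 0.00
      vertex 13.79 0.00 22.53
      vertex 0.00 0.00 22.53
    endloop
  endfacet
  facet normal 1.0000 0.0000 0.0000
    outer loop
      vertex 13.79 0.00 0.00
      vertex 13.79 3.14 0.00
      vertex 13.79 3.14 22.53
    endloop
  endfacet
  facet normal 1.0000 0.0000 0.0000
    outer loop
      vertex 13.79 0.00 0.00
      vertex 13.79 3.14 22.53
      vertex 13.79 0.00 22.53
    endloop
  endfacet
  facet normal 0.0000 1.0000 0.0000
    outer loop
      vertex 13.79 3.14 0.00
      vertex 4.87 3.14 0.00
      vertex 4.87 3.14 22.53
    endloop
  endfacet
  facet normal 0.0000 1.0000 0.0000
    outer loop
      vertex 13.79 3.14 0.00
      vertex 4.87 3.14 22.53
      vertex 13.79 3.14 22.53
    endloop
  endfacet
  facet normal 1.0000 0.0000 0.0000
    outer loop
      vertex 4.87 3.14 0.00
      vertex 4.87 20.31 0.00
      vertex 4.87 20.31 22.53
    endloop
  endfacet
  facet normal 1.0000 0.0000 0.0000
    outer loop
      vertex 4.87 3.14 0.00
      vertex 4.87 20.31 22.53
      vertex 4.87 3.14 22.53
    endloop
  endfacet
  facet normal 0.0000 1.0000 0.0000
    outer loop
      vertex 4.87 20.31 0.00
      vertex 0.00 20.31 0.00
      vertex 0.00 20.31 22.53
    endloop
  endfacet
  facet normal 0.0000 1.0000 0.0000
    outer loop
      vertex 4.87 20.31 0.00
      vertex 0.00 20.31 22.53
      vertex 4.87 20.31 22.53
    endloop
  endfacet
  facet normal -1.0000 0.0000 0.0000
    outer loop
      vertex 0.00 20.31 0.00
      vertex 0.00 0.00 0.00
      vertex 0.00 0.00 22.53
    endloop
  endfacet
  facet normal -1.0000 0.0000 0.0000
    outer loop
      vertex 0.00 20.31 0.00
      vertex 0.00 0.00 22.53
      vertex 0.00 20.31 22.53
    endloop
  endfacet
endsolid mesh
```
; perimeter-only toolpath
G21 ; units = mm
G90 ; absolute positioning
G28 ; home
; layer 1
G0 Z3.22
G0 X0.00 Y0.00
G1 X13.79 Y0.00
G1 X13.79 Y3.14
G1 X4.87 Y3.14
G1 X4.87 Y20.31
G1 X0.00 Y20.31
G1 X0.00 Y0.00
; layer 2
G0 Z6.44
G0 X0.00 Y0.00
G1 X13.79 Y0.00
G1 X13.79 Y3.14
G1 X4.87 Y3.14
G1 X4.87 Y20.31
G1 X0.00 Y20.31
G1 X0.00 Y0.00
; layer 3
G0 Z9.66
G0 X0.00 Y0.00
G1 X13.79 Y0.00
G1 X13.79 Y3.14
G1 X4.87 Y3.14
G1 X4.87 Y20.31
G1 X0.00 Y20.31
G1 X0.00 Y0.00
; layer 4
G0 Z12.87
G0 X0.00 Y0.00
G1 X13.79 Y0.00
G1 X13.79 Y3.14
G1 X4.87 Y3.14
G1 X4.87 Y20.31
G1 X0.00 Y20.31
G1 X0.00 Y0.00
; layer 5
G0 Z16.09
G0 X0.00 Y0.00
G1 X13.79 Y0.00
G1 X13.79 Y3.14
G1 X4.87 Y3.14
G1 X4.87 Y20.31
G1 X0.00 Y20.31
G1 X0.00 Y0.00
; layer 6
G0 Z19.31
G0 X0.00 Y0.00
G1 X13.79 Y0.00
G1 X13.79 Y3.14
G1 X4.87 Y3.14
G1 X4.87 Y20.31
G1 X0.00 Y20.31
G1 X0.00 Y0.00
; layer 7
G0 Z22.53
G0 X0.00 Y0.00
G1 X13.79 Y0.00
G1 X13.79 Y3.14
G1 X4.87 Y3.14
G1 X4.87 Y20.31
G1 X0.00 Y20.31
G1 X0.00 Y0.00
M2 ; end

The solid is an L-shaped prism: outer 13.8 × 20.3 mm, arm thicknesses ≈ 3.14 mm (horizontal) and 4.87 mm (vertical), extruded 22.5 mm in z. Slicing at Δz = 3.22 mm — 7 equal slices spanning the solid's height, so layer i sits at z = i·h/7 — gives 7 non-empty perimeters. Each is a 6-segment closed polygon; G0 lifts to the layer z and rapids to the start vertex, then G1 traces the edges.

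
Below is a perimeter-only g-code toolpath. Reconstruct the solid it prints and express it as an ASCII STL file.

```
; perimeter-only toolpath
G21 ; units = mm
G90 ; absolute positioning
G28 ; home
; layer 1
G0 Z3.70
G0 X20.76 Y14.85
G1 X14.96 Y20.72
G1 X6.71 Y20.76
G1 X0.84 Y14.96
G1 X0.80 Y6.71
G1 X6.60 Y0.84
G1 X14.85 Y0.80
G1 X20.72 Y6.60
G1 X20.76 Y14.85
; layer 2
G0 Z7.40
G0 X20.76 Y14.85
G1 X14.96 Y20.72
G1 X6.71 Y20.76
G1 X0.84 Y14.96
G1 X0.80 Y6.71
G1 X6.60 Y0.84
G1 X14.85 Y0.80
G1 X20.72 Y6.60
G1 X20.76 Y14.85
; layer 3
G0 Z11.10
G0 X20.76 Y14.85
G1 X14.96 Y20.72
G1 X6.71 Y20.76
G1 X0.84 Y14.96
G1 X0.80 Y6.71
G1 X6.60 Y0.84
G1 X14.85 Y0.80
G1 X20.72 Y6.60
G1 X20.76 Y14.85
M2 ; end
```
solid part
  facet normal 0.0000 0.0000 -1.0000
    outer loop
      vertex 6.71 20.76 0.00
      vertex 14.96 20.72 0.00
      vertex 20.76 14.85 0.00
    endloop
  endfacet
  facet normal 0.0000 0.0000 -1.0000
    outer loop
      vertex 0.84 14.96 0.00
      vertex 6.71 20.76 0.00
      vertex 20.76 14.85 0.00
    endloop
  endfacet
  facet normal 0.0000 0.0000 -1.0000
    outer loop
      vertex 0.80 6.71 0.00
      vertex 0.84 14.96 0.00
      vertex 20.76 14.85 0.00
    endloop
  endfacet
  facet normal 0.0000 0.0000 -1.0000
    outer loop
      vertex 6.60 0.84 0.00
      vertex 0.80 6.71 0.00
      vertex 20.76 14.85 0.00
    endloop
  endfacet
  facet normal 0.0000 0.0000 -1.0000
    outer loop
      vertex 14.85 0.80 0.00
      vertex 6.60 0.84 0.00
      vertex 20.76 14.85 0.00
    endloop
  endfacet
  facet normal 0.0000 0.0000 -1.0000
    outer loop
      vertex 20.72 6.60 0.00
      vertex 14.85 0.80 0.00
      vertex 20.76 14.85 0.00
    endloop
  endfacet
  facet normal 0.0000 0.0000 1.0000
    outer loop
      vertex 20.76 14.85 11.10
      vertex 14.96 20.72 11.10
      vertex 6.71 20.76 11.10
    endloop
  endfacet
  facet normal 0.0000 0.0000 1.0000
    outer loop
      vertex 20.76 14.85 11.10
      vertex 6.71 20.76 11.10
      vertex 0.84 14.96 11.10
    endloop
  endfacet
  facet normal 0.0000 0.0000 1.0000
    outer loop
      vertex 20.76 14.85 11.10
      vertex 0.84 14.96 11.10
      vertex 0.80 6.71 11.10
    endloop
  endfacet
  facet normal 0.0000 0.0000 1.0000
    outer loop
      vertex 20.76 14.85 11.10
      vertex 0.80 6.71 11.10
      vertex 6.60 0.84 11.10
    endloop
  endfacet
  facet normal 0.0000 0.0000 1.0000
    outer loop
      vertex 20.76 14.85 11.10
      vertex 6.60 0.84 11.10
      vertex 14.85 0.80 11.10
    endloop
  endfacet
  facet normal 0.0000 0.0000 1.0000
    outer loop
      vertex 20.76 14.85 11.10
      vertex 14.85 0.80 11.10
      vertex 20.72 6.60 11.10
    endloop
  endfacet
  facet normal 0.7113 0.7029 0.0000
    outer loop
      vertex 20.76 14.85 0.00
      vertex 14.96 20.72 0.00
      vertex 14.96 20.72 11.10
    endloop
  endfacet
  facet normal 0.7113 0.7029 0.0000
    outer loop
      vertex 20.76 14.85 0.00
      vertex 14.96 20.72 11.10
      vertex 20.76 14.85 11.10
    endloop
  endfacet
  facet normal 0.0048 1.0000 0.0000
    outer loop
      vertex 14.96 20.72 0.00
      vertex 6.71 20.76 0.00
      vertex 6.71 20.76 11.10
    endloop
  endfacet
  facet normal 0.0048 1.0000 0.0000
    outer loop
      vertex 14.96 20.72 0.00
      vertex 6.71 20.76 11.10
      vertex 14.96 20.72 11.10
    endloop
  endfacet
  facet normal -0.7029 0.7113 0.0000
    outer loop
      vertex 6.71 20.76 0.00
      vertex 0.84 14.96 0.00
      vertex 0.84 14.96 11.10
    endloop
  endfacet
  facet normal -0.7029 0.7113 0.0000
    outer loop
      vertex 6.71 20.76 0.00
      vertex 0.84 14.96 11.10
      vertex 6.71 20.76 11.10
    endloop
  endfacet
  facet normal -1.0000 0.0048 0.0000
    outer loop
      vertex 0.84 14.96 0.00
      vertex 0.80 6.71 0.00
      vertex 0.80 6.71 11.10
    endloop
  endfacet
  facet normal -1.0000 0.0048 0.0000
    outer loop
      vertex 0.84 14.96 0.00
      vertex 0.80 6.71 11.10
      vertex 0.84 14.96 11.10
    endloop
  endfacet
  facet normal -0.7113 -0.7029 0.0000
    outer loop
      vertex 0.80 6.71 0.00
      vertex 6.60 0.84 0.00
      vertex 6.60 0.84 11.10
    endloop
  endfacet
  facet normal -0.7113 -0.7029 0.0000
    outer loop
      vertex 0.80 6.71 0.00
      vertex 6.60 0.84 11.10
      vertex 0.80 6.71 11.10
    endloop
  endfacet
  facet normal -0.0048 -1.0000 0.0000
    outer loop
      vertex 6.60 0.84 0.00
      vertex 14.85 0.80 0.00
      vertex 14.85 0.80 11.10
    endloop
  endfacet
  facet normal -0.0048 -1.0000 0.0000
    outer loop
      vertex 6.60 0.84 0.00
      vertex 14.85 0.80 11.10
      vertex 6.60 0.84 11.10
    endloop
  endfacet
  facet normal 0.7029 -0.7113 0.0000
    outer loop
      vertex 14.85 0.80 0.00
      vertex 20.72 6.60 0.00
      vertex 20.72 6.60 11.10
    endloop
  endfacet
  facet normal 0.7029 -0.7113 0.0000
    outer loop
      vertex 14.85 0.80 0.00
      vertex 20.72 6.60 11.10
      vertex 14.85 0.80 11.10
    endloop
  endfacet
  facet normal 1.0000 -0.0048 0.0000
    outer loop
      vertex 20.72 6.60 0.00
      vertex 20.76 14.85 0.00
      vertex 20.76 14.85 11.10
    endloop
  endfacet
  facet normal 1.0000 -0.0048 0.0000
    outer loop
      vertex 20.72 6.60 0.00
      vertex 20.76 14.85 11.10
      vertex 20.72 6.60 11.10
    endloop
  endfacet
endsolid part

The G0 Z moves step by Δz≈3.70 mm. Every layer's G1 loop is the same polygon, so the solid is a straight extrusion of it from z=0 to z≈11.1. Closing with flat bottom and top caps and triangulating gives 28 facets — a regular 8-sided prism (a cylinder approximated with 8 flat sides), circumscribed radius ≈ 10.8 mm, height ≈ 11.1 mm.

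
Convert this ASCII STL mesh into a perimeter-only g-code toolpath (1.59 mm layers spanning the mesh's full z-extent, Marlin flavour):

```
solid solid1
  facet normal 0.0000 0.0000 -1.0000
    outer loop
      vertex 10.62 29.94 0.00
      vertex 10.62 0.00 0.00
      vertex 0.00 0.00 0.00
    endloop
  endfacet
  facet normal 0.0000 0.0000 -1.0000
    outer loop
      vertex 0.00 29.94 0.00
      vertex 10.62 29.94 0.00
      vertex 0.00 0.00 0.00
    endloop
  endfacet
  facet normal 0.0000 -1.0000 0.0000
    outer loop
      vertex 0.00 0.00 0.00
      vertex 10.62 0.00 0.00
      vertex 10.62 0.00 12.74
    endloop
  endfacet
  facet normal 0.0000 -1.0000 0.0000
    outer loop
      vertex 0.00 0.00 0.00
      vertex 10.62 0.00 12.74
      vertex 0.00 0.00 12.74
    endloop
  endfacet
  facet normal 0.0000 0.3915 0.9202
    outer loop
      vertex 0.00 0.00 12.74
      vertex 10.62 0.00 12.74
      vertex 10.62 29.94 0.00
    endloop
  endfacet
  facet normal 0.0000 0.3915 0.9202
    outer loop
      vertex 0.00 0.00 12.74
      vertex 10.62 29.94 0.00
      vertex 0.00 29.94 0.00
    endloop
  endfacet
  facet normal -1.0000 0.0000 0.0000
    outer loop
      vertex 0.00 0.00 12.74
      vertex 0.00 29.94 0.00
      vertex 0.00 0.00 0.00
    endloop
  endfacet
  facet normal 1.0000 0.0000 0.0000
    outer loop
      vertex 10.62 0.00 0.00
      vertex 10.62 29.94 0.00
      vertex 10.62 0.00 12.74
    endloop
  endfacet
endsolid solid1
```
; perimeter-only toolpath
G21 ; units = mm
G90 ; absolute positioning
G28 ; home
; layer 1
G0 Z1.59
G0 X0.00 Y0.00
G1 X10.62 Y0.00
G1 X10.62 Y26.20
G1 X0.00 Y26.20
G1 X0.00 Y0.00
; layer 2
G0 Z3.19
G0 X0.00 Y0.00
G1 X10.62 Y0.00
G1 X10.62 Y22.46
G1 X0.00 Y22.46
G1 X0.00 Y0.00
; layer 3
G0 Z4.78
G0 X0.00 Y0.00
G1 X10.62 Y0.00
G1 X10.62 Y18.71
G1 X0.00 Y18.71
G1 X0.00 Y0.00
; layer 4
G0 Z6.37
G0 X0.00 Y0.00
G1 X10.62 Y0.00
G1 X10.62 Y14.97
G1 X0.00 Y14.97
G1 X0.00 Y0.00
; layer 5
G0 Z7.96
G0 X0.00 Y0.00
G1 X10.62 Y0.00
G1 X10.62 Y11.23
G1 X0.00 Y11.23
G1 X0.00 Y0.00
; layer 6
G0 Z9.55
G0 X0.00 Y0.00
G1 X10.62 Y0.00
G1 X10.62 Y7.49
G1 X0.00 Y7.49
G1 X0.00 Y0.00
; layer 7
G0 Z11.15
G0 X0.00 Y0.00
G1 X10.62 Y0.00
G1 X10.62 Y3.74
G1 X0.00 Y3.74
G1 X0.00 Y0.00
M2 ; end

The solid is a wedge (ramp): 10.6 × 29.9 mm base, rising to 12.7 mm along the y=0 edge and sloping linearly to z=0 at y=29.9. Slicing at Δz = 1.59 mm — 8 equal slices spanning the solid's height, so layer i sits at z = i·h/8 — gives 7 non-empty perimeters. Each is a 4-segment closed polygon; G0 lifts to the layer z and rapids to the start vertex, then G1 traces the edges. The cross-section shrinks linearly with z (the slice at the apex is degenerate and omitted).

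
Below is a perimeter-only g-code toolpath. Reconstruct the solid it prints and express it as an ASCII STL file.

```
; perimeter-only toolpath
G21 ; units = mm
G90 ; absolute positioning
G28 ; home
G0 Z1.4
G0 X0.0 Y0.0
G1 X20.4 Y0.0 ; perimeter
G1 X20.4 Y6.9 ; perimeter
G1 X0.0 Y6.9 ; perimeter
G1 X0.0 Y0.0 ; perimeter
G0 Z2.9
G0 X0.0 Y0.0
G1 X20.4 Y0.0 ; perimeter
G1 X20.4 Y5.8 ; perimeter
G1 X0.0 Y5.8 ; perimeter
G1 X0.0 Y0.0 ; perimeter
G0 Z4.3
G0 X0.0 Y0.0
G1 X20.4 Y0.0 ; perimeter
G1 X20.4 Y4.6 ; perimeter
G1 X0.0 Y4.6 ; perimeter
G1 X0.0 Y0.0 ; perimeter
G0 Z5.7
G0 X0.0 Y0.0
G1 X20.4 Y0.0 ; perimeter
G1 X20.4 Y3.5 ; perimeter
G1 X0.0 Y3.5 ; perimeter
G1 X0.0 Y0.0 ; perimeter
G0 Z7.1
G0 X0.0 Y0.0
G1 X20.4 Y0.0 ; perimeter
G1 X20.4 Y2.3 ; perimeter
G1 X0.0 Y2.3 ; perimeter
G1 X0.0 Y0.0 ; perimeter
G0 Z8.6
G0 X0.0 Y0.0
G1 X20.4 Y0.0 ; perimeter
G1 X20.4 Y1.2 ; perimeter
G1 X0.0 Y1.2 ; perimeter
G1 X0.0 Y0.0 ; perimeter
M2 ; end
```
solid part
  facet normal 0.0000 0.0000 -1.0000
    outer loop
      vertex 20.4 8.1 0.0
      vertex 20.4 0.0 0.0
      vertex 0.0 0.0 0.0
    endloop
  endfacet
  facet normal 0.0000 0.0000 -1.0000
    outer loop
      vertex 0.0 8.1 0.0
      vertex 20.4 8.1 0.0
      vertex 0.0 0.0 0.0
    endloop
  endfacet
  facet normal 0.0000 -1.0000 0.0000
    outer loop
      vertex 0.0 0.0 0.0
      vertex 20.4 0.0 0.0
      vertex 20.4 0.0 10.0
    endloop
  endfacet
  facet normal 0.0000 -1.0000 0.0000
    outer loop
      vertex 0.0 0.0 0.0
      vertex 20.4 0.0 10.0
      vertex 0.0 0.0 10.0
    endloop
  endfacet
  facet normal 0.0000 0.7771 0.6294
    outer loop
      vertex 0.0 0.0 10.0
      vertex 20.4 0.0 10.0
      vertex 20.4 8.1 0.0
    endloop
  endfacet
  facet normal 0.0000 0.7771 0.6294
    outer loop
      vertex 0.0 0.0 10.0
      vertex 20.4 8.1 0.0
      vertex 0.0 8.1 0.0
    endloop
  endfacet
  facet normal -1.0000 0.0000 0.0000
    outer loop
      vertex 0.0 0.0 10.0
      vertex 0.0 8.1 0.0
      vertex 0.0 0.0 0.0
    endloop
  endfacet
  facet normal 1.0000 0.0000 0.0000
    outer loop
      vertex 20.4 0.0 0.0
      vertex 20.4 8.1 0.0
      vertex 20.4 0.0 10.0
    endloop
  endfacet
endsolid part

The G0 Z moves step by Δz≈1.4 mm. The G1 loops shrink linearly with z, so the solid tapers from its base footprint up to z≈10. Closing with a flat bottom cap and the tapered top and triangulating gives 8 facets — a wedge (ramp): 20.4 × 8.1 mm base, rising to 10 mm along the y=0 edge and sloping linearly to z=0 at y=8.1.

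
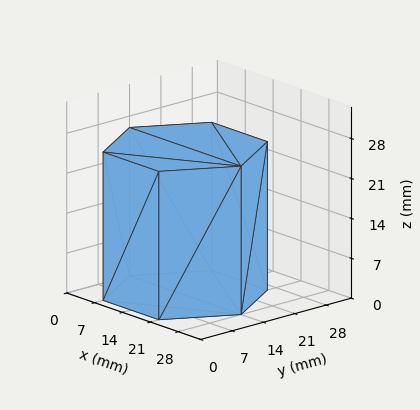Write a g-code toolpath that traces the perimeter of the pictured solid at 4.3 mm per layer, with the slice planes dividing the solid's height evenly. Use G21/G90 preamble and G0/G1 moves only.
Reading the render: the shape is a regular 6-sided prism (a cylinder approximated with 6 flat sides), circumscribed radius ≈ 14 mm, height ≈ 26 mm (dimensions read to the nearest mm from the axis ticks). For the g-code, the solid's height is divided into equal slices at the stated Δz and each level perimeter traced with G1 moves after a G0 lift.

; perimeter-only toolpath
G21 ; units = mm
G90 ; absolute positioning
G28 ; home
; layer 1
G0 Z4.3
G0 X28.0 Y14.0
G1 X21.0 Y26.1
G1 X7.0 Y26.1
G1 X0.0 Y14.0
G1 X7.0 Y1.9
G1 X21.0 Y1.9
G1 X28.0 Y14.0
; layer 2
G0 Z8.7
G0 X28.0 Y14.0
G1 X21.0 Y26.1
G1 X7.0 Y26.1
G1 X0.0 Y14.0
G1 X7.0 Y1.9
G1 X21.0 Y1.9
G1 X28.0 Y14.0
; layer 3
G0 Z13.0
G0 X28.0 Y14.0
G1 X21.0 Y26.1
G1 X7.0 Y26.1
G1 X0.0 Y14.0
G1 X7.0 Y1.9
G1 X21.0 Y1.9
G1 X28.0 Y14.0
; layer 4
G0 Z17.3
G0 X28.0 Y14.0
G1 X21.0 Y26.1
G1 X7.0 Y26.1
G1 X0.0 Y14.0
G1 X7.0 Y1.9
G1 X21.0 Y1.9
G1 X28.0 Y14.0
; layer 5
G0 Z21.7
G0 X28.0 Y14.0
G1 X21.0 Y26.1
G1 X7.0 Y26.1
G1 X0.0 Y14.0
G1 X7.0 Y1.9
G1 X21.0 Y1.9
G1 X28.0 Y14.0
; layer 6
G0 Z26.0
G0 X28.0 Y14.0
G1 X21.0 Y26.1
G1 X7.0 Y26.1
G1 X0.0 Y14.0
G1 X7.0 Y1.9
G1 X21.0 Y1.9
G1 X28.0 Y14.0
M2 ; end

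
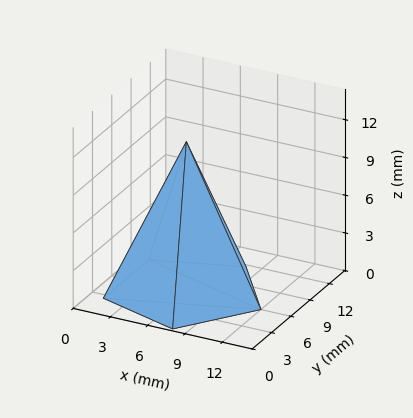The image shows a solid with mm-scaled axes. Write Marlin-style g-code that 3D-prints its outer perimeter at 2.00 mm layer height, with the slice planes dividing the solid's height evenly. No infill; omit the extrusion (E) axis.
Reading the render: the shape is a regular 5-sided pyramid, base circumscribed radius ≈ 6 mm, apex at z ≈ 12 mm (dimensions read to the nearest mm from the axis ticks). For the g-code, the solid's height is divided into equal slices at the stated Δz and each level perimeter traced with G1 moves after a G0 lift.

; perimeter-only toolpath
G21 ; units = mm
G90 ; absolute positioning
G28 ; home
; layer 1
G0 Z2.00
G0 X11.00 Y6.00
G1 X7.54 Y10.76
G1 X1.96 Y8.94
G1 X1.96 Y3.06
G1 X7.54 Y1.24
G1 X11.00 Y6.00
; layer 2
G0 Z4.00
G0 X10.00 Y6.00
G1 X7.23 Y9.81
G1 X2.77 Y8.35
G1 X2.77 Y3.65
G1 X7.23 Y2.19
G1 X10.00 Y6.00
; layer 3
G0 Z6.00
G0 X9.00 Y6.00
G1 X6.92 Y8.86
G1 X3.58 Y7.76
G1 X3.58 Y4.24
G1 X6.92 Y3.15
G1 X9.00 Y6.00
; layer 4
G0 Z8.00
G0 X8.00 Y6.00
G1 X6.62 Y7.90
G1 X4.38 Y7.18
G1 X4.38 Y4.82
G1 X6.62 Y4.10
G1 X8.00 Y6.00
; layer 5
G0 Z10.00
G0 X7.00 Y6.00
G1 X6.31 Y6.95
G1 X5.19 Y6.59
G1 X5.19 Y5.41
G1 X6.31 Y5.05
G1 X7.00 Y6.00
M2 ; end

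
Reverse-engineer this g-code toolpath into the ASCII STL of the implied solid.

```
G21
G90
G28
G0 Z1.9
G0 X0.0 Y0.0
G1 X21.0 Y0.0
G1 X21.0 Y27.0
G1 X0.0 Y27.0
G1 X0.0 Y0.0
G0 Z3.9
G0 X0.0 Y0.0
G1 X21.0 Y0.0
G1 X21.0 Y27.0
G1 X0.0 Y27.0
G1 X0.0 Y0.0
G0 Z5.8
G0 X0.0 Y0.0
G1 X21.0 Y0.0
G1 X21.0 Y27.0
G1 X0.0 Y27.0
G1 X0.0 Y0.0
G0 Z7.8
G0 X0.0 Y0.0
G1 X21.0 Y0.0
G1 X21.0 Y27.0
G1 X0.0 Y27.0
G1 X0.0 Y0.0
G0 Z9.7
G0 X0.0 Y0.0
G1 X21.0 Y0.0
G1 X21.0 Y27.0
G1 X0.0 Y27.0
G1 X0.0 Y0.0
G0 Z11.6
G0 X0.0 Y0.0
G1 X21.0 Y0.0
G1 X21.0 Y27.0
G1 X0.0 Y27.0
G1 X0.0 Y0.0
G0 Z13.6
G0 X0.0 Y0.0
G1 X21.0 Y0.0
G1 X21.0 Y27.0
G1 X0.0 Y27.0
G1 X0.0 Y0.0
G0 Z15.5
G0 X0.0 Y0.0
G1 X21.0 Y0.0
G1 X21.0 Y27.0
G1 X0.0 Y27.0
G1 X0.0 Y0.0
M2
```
solid part
  facet normal 0.0000 0.0000 -1.0000
    outer loop
      vertex 21.0 27.0 0.0
      vertex 21.0 0.0 0.0
      vertex 0.0 0.0 0.0
    endloop
  endfacet
  facet normal 0.0000 0.0000 -1.0000
    outer loop
      vertex 0.0 27.0 0.0
      vertex 21.0 27.0 0.0
      vertex 0.0 0.0 0.0
    endloop
  endfacet
  facet normal 0.0000 0.0000 1.0000
    outer loop
      vertex 0.0 0.0 15.5
      vertex 21.0 0.0 15.5
      vertex 21.0 27.0 15.5
    endloop
  endfacet
  facet normal 0.0000 0.0000 1.0000
    outer loop
      vertex 0.0 0.0 15.5
      vertex 21.0 27.0 15.5
      vertex 0.0 27.0 15.5
    endloop
  endfacet
  facet normal 0.0000 -1.0000 0.0000
    outer loop
      vertex 0.0 0.0 0.0
      vertex 21.0 0.0 0.0
      vertex 21.0 0.0 15.5
    endloop
  endfacet
  facet normal 0.0000 -1.0000 0.0000
    outer loop
      vertex 0.0 0.0 0.0
      vertex 21.0 0.0 15.5
      vertex 0.0 0.0 15.5
    endloop
  endfacet
  facet normal 0.0000 1.0000 0.0000
    outer loop
      vertex 21.0 27.0 15.5
      vertex 21.0 27.0 0.0
      vertex 0.0 27.0 0.0
    endloop
  endfacet
  facet normal 0.0000 1.0000 0.0000
    outer loop
      vertex 0.0 27.0 15.5
      vertex 21.0 27.0 15.5
      vertex 0.0 27.0 0.0
    endloop
  endfacet
  facet normal -1.0000 0.0000 0.0000
    outer loop
      vertex 0.0 27.0 15.5
      vertex 0.0 27.0 0.0
      vertex 0.0 0.0 0.0
    endloop
  endfacet
  facet normal -1.0000 0.0000 0.0000
    outer loop
      vertex 0.0 0.0 15.5
      vertex 0.0 27.0 15.5
      vertex 0.0 0.0 0.0
    endloop
  endfacet
  facet normal 1.0000 0.0000 0.0000
    outer loop
      vertex 21.0 0.0 0.0
      vertex 21.0 27.0 0.0
      vertex 21.0 27.0 15.5
    endloop
  endfacet
  facet normal 1.0000 0.0000 0.0000
    outer loop
      vertex 21.0 0.0 0.0
      vertex 21.0 27.0 15.5
      vertex 21.0 0.0 15.5
    endloop
  endfacet
endsolid part

The G0 Z moves step by Δz≈1.9 mm. Every layer's G1 loop is the same polygon, so the solid is a straight extrusion of it from z=0 to z≈15.5. Closing with flat bottom and top caps and triangulating gives 12 facets — a rectangular box, roughly 21 × 27 mm footprint and 15.5 mm tall.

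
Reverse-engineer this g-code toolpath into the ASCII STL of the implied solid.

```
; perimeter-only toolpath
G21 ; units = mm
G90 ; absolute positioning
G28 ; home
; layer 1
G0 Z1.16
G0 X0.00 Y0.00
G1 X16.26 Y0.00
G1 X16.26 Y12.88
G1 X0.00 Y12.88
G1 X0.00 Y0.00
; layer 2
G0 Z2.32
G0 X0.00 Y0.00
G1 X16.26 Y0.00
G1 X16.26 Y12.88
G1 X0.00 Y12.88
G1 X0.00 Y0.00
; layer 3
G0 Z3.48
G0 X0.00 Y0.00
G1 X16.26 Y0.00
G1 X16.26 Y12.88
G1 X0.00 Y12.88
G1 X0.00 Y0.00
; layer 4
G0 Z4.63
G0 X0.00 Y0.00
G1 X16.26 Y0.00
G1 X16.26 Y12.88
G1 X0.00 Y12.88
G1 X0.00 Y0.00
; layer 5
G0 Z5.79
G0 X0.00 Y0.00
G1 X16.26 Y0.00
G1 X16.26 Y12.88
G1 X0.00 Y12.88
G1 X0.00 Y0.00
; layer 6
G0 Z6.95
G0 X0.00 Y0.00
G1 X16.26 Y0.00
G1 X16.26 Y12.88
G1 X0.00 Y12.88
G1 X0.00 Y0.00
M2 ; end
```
solid part
  facet normal 0.0000 0.0000 -1.0000
    outer loop
      vertex 16.26 12.88 0.00
      vertex 16.26 0.00 0.00
      vertex 0.00 0.00 0.00
    endloop
  endfacet
  facet normal 0.0000 0.0000 -1.0000
    outer loop
      vertex 0.00 12.88 0.00
      vertex 16.26 12.88 0.00
      vertex 0.00 0.00 0.00
    endloop
  endfacet
  facet normal 0.0000 0.0000 1.0000
    outer loop
      vertex 0.00 0.00 6.95
      vertex 16.26 0.00 6.95
      vertex 16.26 12.88 6.95
    endloop
  endfacet
  facet normal 0.0000 0.0000 1.0000
    outer loop
      vertex 0.00 0.00 6.95
      vertex 16.26 12.88 6.95
      vertex 0.00 12.88 6.95
    endloop
  endfacet
  facet normal 0.0000 -1.0000 0.0000
    outer loop
      vertex 0.00 0.00 0.00
      vertex 16.26 0.00 0.00
      vertex 16.26 0.00 6.95
    endloop
  endfacet
  facet normal 0.0000 -1.0000 0.0000
    outer loop
      vertex 0.00 0.00 0.00
      vertex 16.26 0.00 6.95
      vertex 0.00 0.00 6.95
    endloop
  endfacet
  facet normal 0.0000 1.0000 0.0000
    outer loop
      vertex 16.26 12.88 6.95
      vertex 16.26 12.88 0.00
      vertex 0.00 12.88 0.00
    endloop
  endfacet
  facet normal 0.0000 1.0000 0.0000
    outer loop
      vertex 0.00 12.88 6.95
      vertex 16.26 12.88 6.95
      vertex 0.00 12.88 0.00
    endloop
  endfacet
  facet normal -1.0000 0.0000 0.0000
    outer loop
      vertex 0.00 12.88 6.95
      vertex 0.00 12.88 0.00
      vertex 0.00 0.00 0.00
    endloop
  endfacet
  facet normal -1.0000 0.0000 0.0000
    outer loop
      vertex 0.00 0.00 6.95
      vertex 0.00 12.88 6.95
      vertex 0.00 0.00 0.00
    endloop
  endfacet
  facet normal 1.0000 0.0000 0.0000
    outer loop
      vertex 16.26 0.00 0.00
      vertex 16.26 12.88 0.00
      vertex 16.26 12.88 6.95
    endloop
  endfacet
  facet normal 1.0000 0.0000 0.0000
    outer loop
      vertex 16.26 0.00 0.00
      vertex 16.26 12.88 6.95
      vertex 16.26 0.00 6.95
    endloop
  endfacet
endsolid part

The G0 Z moves step by Δz≈1.16 mm. Every layer's G1 loop is the same polygon, so the solid is a straight extrusion of it from z=0 to z≈6.95. Closing with flat bottom and top caps and triangulating gives 12 facets — a rectangular box, roughly 16.3 × 12.9 mm footprint and 6.95 mm tall.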